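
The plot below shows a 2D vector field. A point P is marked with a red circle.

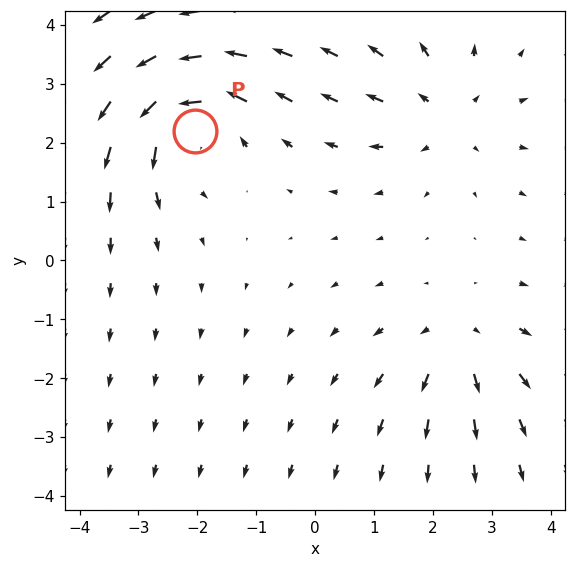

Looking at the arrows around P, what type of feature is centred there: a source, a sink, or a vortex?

At P (-2.0, 2.2) the arrows circulate counterclockwise. Divergence ≈0, curl about +5 — near-zero divergence with nonzero curl is a vortex.

vortex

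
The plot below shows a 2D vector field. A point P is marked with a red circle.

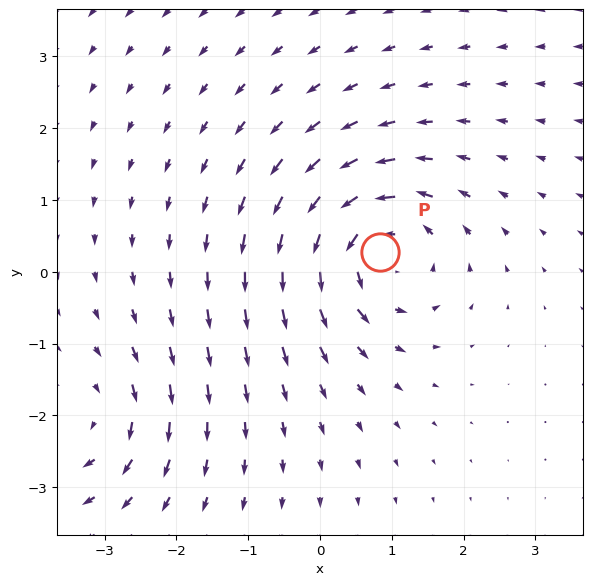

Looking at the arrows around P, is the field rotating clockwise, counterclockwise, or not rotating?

Near P at (0.8, 0.3) the arrows circulate counterclockwise. The curl (z-component) there is about +6; positive curl means counterclockwise rotation.

counterclockwise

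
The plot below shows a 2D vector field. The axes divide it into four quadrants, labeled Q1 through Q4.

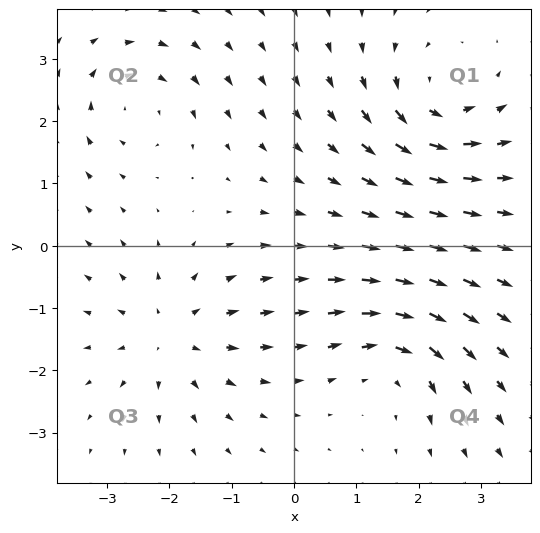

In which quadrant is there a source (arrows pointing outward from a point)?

Q3

The source sits at approximately (-2.0, -1.4), which lies in quadrant Q3. The divergence there is about +4, positive as expected for a source.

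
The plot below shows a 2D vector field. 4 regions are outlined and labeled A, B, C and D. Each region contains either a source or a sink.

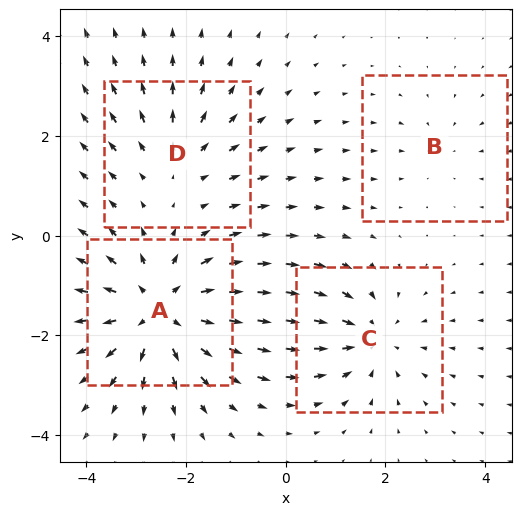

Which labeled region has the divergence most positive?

Divergence at each region's feature centre — A: about +6, B: about -2, C: about -4, D: about +3. Region A is most positive.

A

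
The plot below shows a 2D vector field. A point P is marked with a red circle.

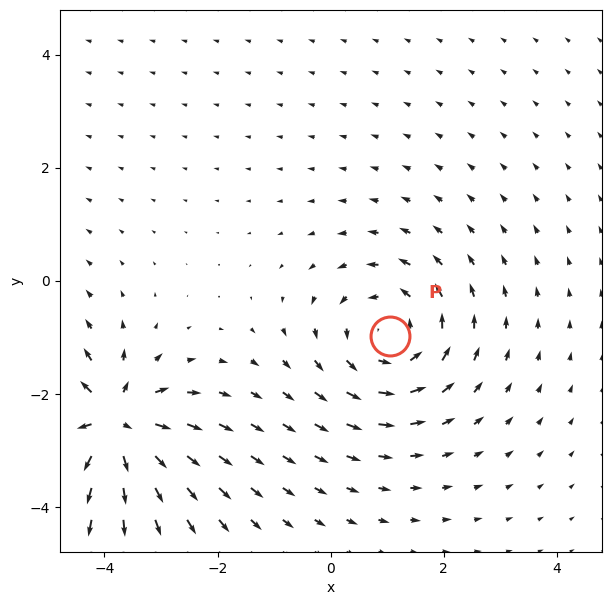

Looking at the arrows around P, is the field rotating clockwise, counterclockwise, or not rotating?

counterclockwise

Near P at (1.0, -1.0) the arrows circulate counterclockwise. The curl (z-component) there is about +3; positive curl means counterclockwise rotation.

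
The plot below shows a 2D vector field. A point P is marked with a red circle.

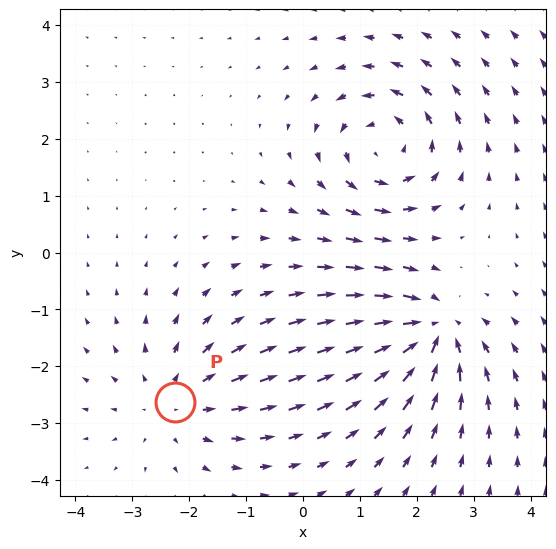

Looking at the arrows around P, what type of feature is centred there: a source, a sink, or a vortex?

At P (-2.2, -2.6) the arrows spread outward. Divergence about +2, curl ≈0 — positive divergence with near-zero curl is a source.

source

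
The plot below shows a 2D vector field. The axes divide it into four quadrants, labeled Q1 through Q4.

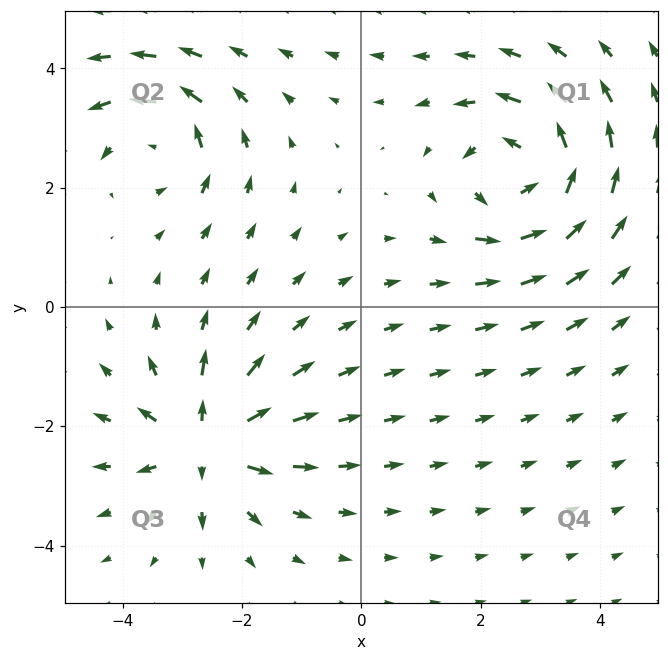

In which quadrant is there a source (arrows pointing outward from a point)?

The source sits at approximately (-2.6, -2.3), which lies in quadrant Q3. The divergence there is about +5, positive as expected for a source.

Q3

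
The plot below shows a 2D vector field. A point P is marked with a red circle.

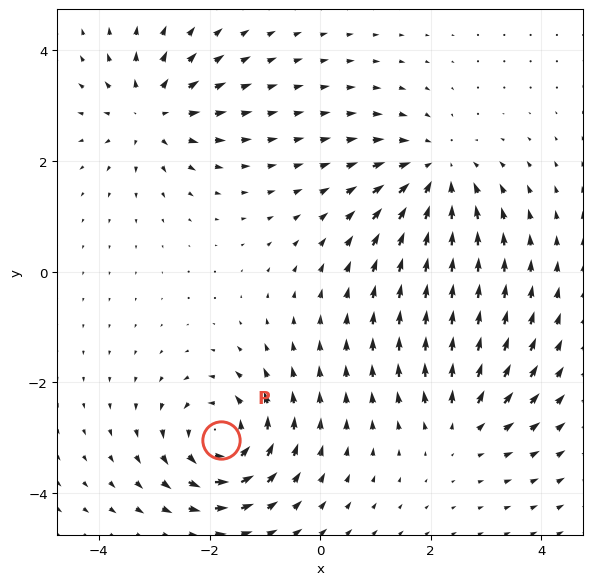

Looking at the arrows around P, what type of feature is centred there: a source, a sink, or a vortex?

vortex

At P (-1.8, -3.0) the arrows circulate counterclockwise. Divergence ≈0, curl about +7 — near-zero divergence with nonzero curl is a vortex.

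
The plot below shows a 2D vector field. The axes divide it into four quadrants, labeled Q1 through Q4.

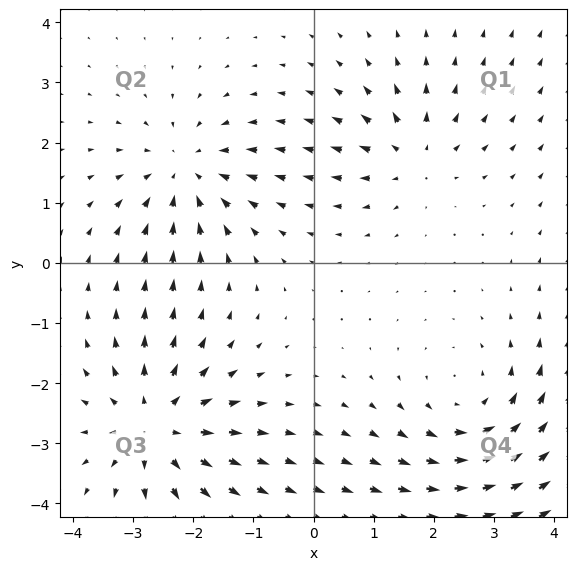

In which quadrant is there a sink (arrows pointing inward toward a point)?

Q2

The sink sits at approximately (-2.1, 1.5), which lies in quadrant Q2. The divergence there is about -4, negative as expected for a sink.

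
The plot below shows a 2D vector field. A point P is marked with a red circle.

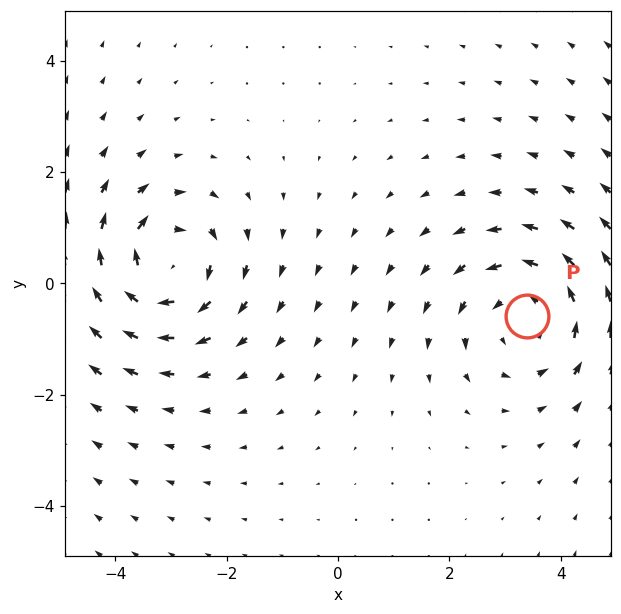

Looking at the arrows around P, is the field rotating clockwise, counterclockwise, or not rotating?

counterclockwise

Near P at (3.4, -0.6) the arrows circulate counterclockwise. The curl (z-component) there is about +4; positive curl means counterclockwise rotation.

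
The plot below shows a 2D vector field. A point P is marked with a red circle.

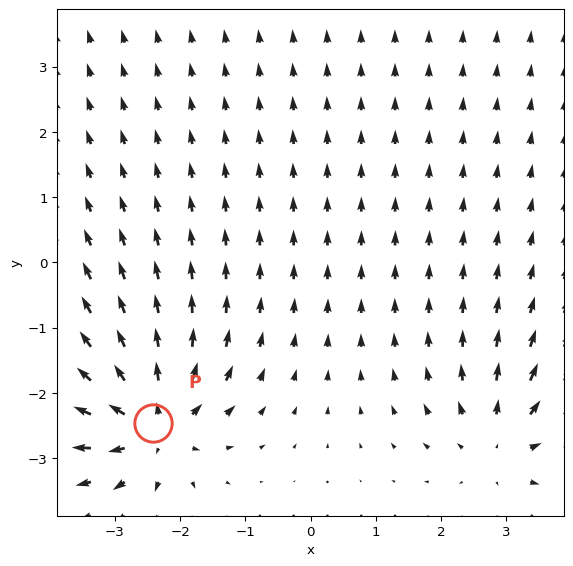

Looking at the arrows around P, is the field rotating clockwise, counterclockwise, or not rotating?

not rotating

Near P at (-2.4, -2.5) the arrows show no circulation. The curl there is ≈0.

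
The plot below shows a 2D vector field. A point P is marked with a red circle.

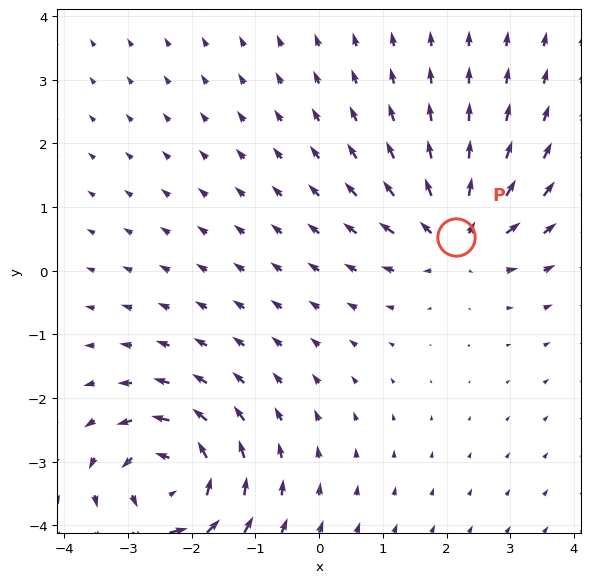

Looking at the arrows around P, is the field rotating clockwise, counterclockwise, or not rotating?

Near P at (2.1, 0.5) the arrows show no circulation. The curl there is ≈0.

not rotating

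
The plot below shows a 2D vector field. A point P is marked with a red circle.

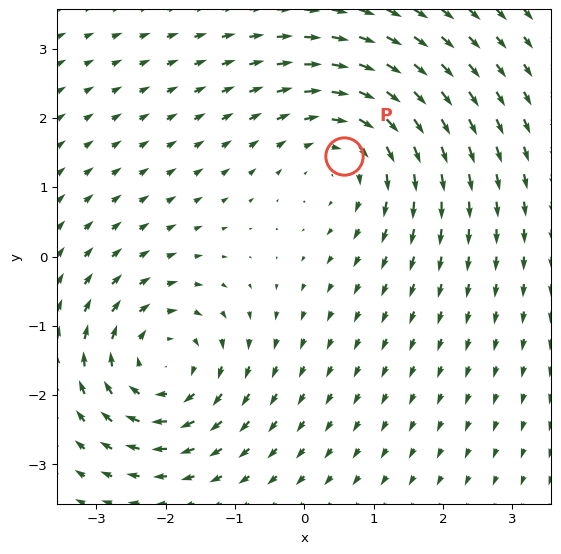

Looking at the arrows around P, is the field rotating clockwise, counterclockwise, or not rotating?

Near P at (0.6, 1.5) the arrows circulate clockwise. The curl (z-component) there is about -3; negative curl means clockwise rotation.

clockwise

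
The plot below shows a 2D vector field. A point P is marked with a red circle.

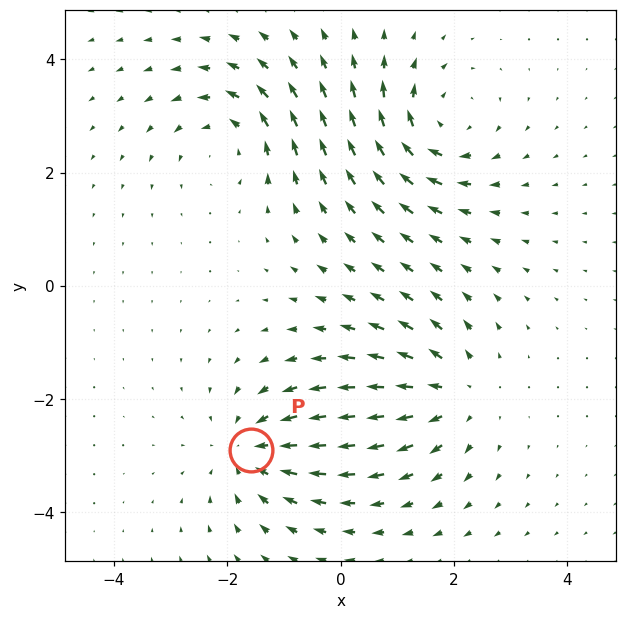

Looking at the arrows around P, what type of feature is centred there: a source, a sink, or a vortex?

At P (-1.6, -2.9) the arrows converge inward. Divergence about -4, curl ≈0 — negative divergence with near-zero curl is a sink.

sink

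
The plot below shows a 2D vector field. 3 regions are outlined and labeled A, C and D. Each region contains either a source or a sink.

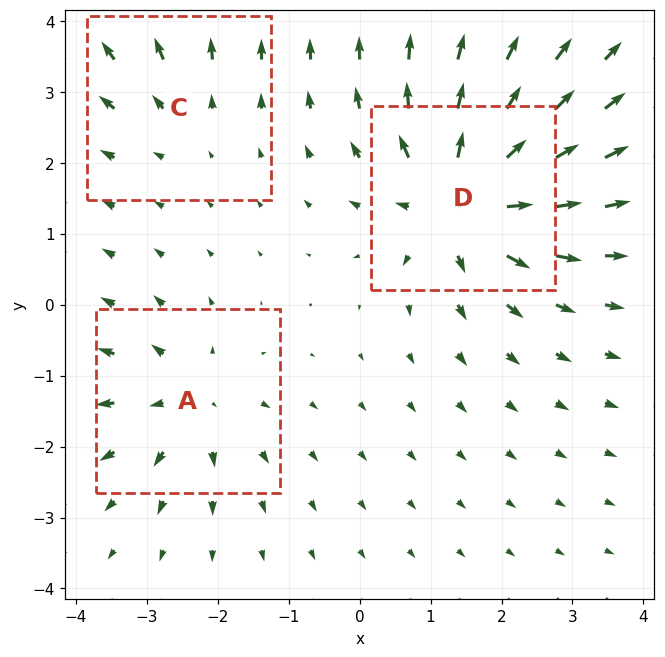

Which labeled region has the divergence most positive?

Divergence at each region's feature centre — A: about +3, C: about +2, D: about +6. Region D is most positive.

D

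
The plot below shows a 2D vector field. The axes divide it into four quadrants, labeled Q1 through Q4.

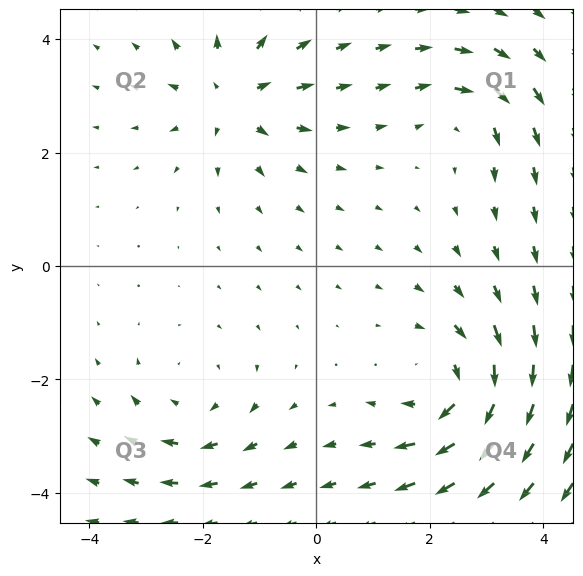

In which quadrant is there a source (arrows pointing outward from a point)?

Q2

The source sits at approximately (-1.5, 3.0), which lies in quadrant Q2. The divergence there is about +4, positive as expected for a source.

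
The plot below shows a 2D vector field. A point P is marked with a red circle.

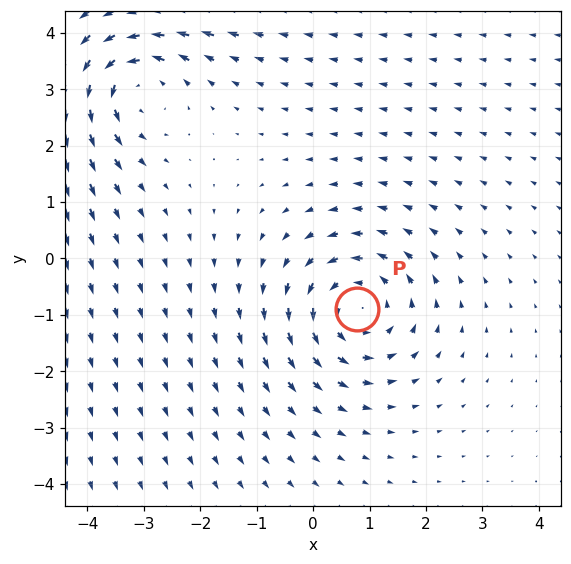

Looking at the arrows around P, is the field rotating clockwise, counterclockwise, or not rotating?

Near P at (0.8, -0.9) the arrows circulate counterclockwise. The curl (z-component) there is about +4; positive curl means counterclockwise rotation.

counterclockwise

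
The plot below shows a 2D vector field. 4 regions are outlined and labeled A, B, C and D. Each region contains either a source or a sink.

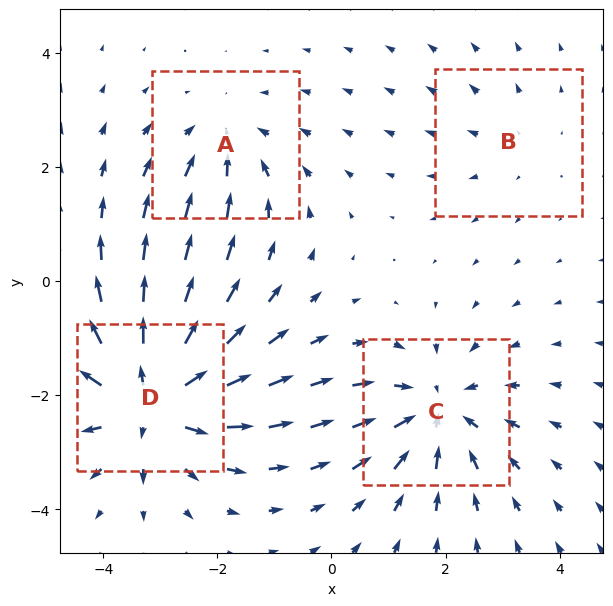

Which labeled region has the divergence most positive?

D

Divergence at each region's feature centre — A: about -3, B: about +2, C: about -5, D: about +7. Region D is most positive.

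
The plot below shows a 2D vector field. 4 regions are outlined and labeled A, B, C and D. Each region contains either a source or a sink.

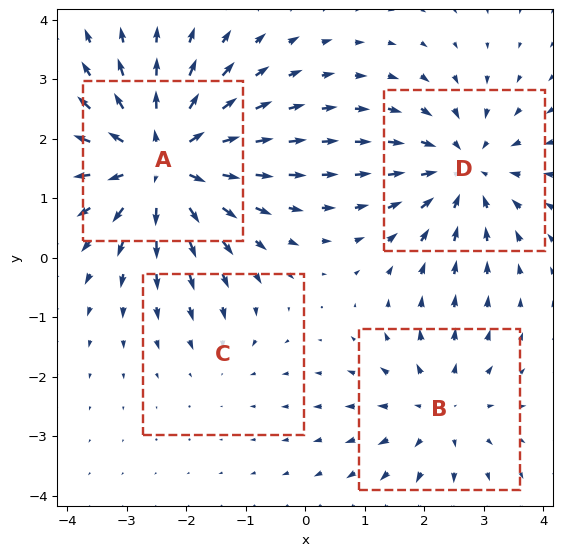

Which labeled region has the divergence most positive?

A

Divergence at each region's feature centre — A: about +7, B: about +3, C: about -2, D: about -4. Region A is most positive.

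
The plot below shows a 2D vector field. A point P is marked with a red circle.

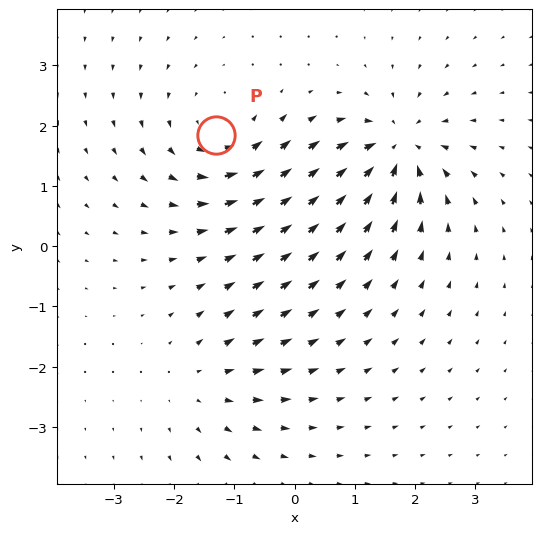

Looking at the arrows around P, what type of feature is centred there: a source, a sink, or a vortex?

At P (-1.3, 1.8) the arrows circulate counterclockwise. Divergence ≈0, curl about +4 — near-zero divergence with nonzero curl is a vortex.

vortex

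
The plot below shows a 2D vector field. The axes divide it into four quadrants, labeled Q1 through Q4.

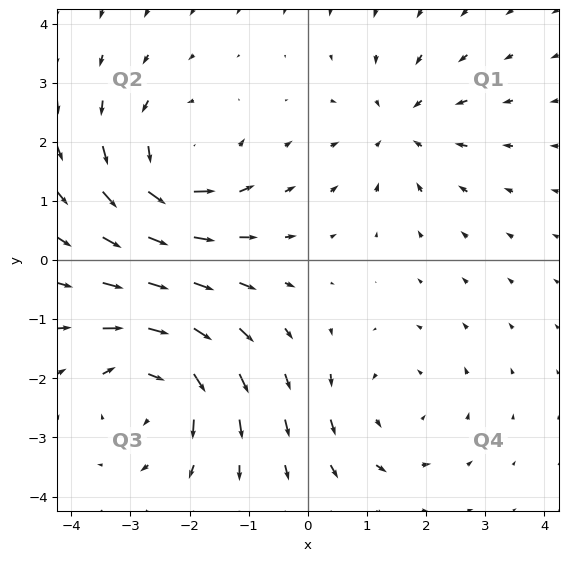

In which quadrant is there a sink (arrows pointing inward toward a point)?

Q1

The sink sits at approximately (1.6, 2.3), which lies in quadrant Q1. The divergence there is about -3, negative as expected for a sink.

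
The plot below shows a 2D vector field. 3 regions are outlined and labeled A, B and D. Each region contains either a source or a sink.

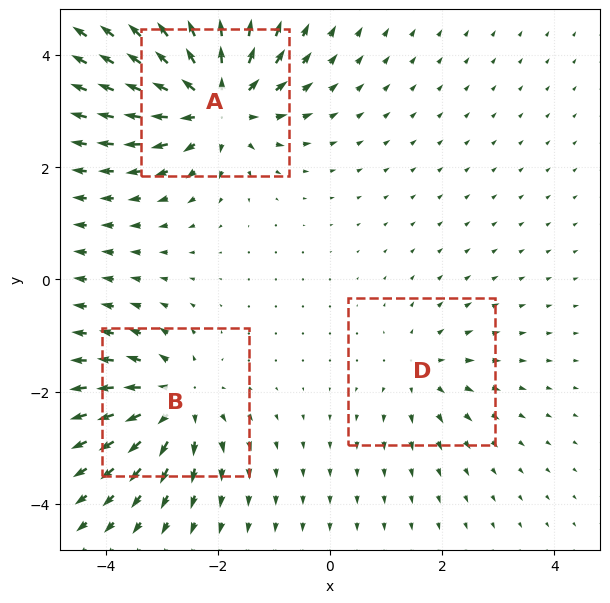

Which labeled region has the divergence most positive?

Divergence at each region's feature centre — A: about +6, B: about +4, D: about +2. Region A is most positive.

A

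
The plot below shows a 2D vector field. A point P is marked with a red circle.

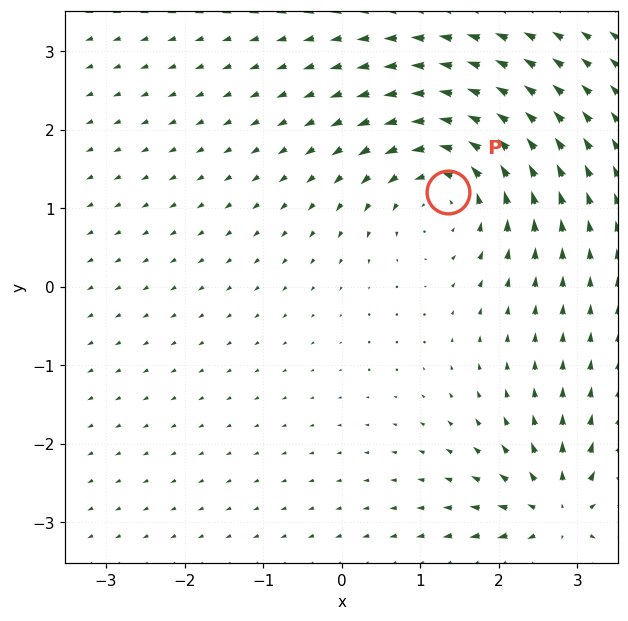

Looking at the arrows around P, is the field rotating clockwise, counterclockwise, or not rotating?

counterclockwise

Near P at (1.4, 1.2) the arrows circulate counterclockwise. The curl (z-component) there is about +4; positive curl means counterclockwise rotation.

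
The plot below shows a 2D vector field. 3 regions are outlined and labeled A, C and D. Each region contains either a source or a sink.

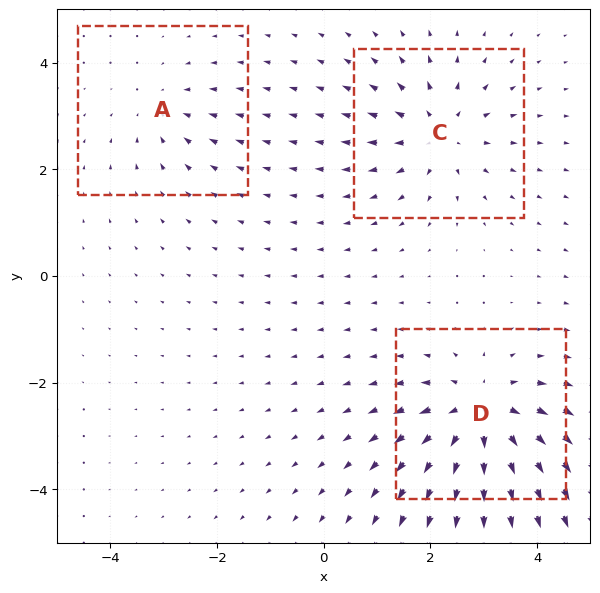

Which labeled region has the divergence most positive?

Divergence at each region's feature centre — A: about -2, C: about +4, D: about +5. Region D is most positive.

D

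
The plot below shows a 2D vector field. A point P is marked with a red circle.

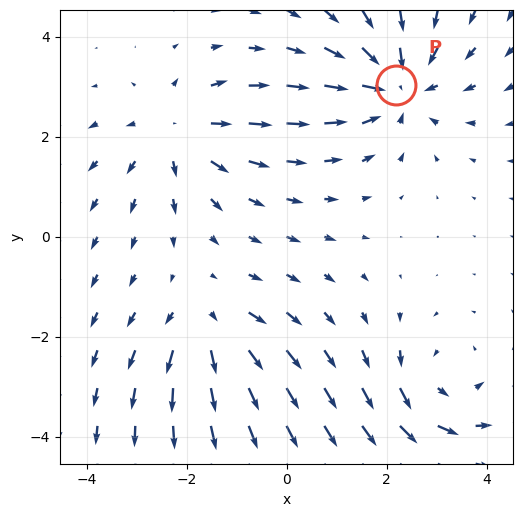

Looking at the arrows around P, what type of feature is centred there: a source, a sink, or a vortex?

At P (2.2, 3.0) the arrows converge inward. Divergence about -4, curl ≈0 — negative divergence with near-zero curl is a sink.

sink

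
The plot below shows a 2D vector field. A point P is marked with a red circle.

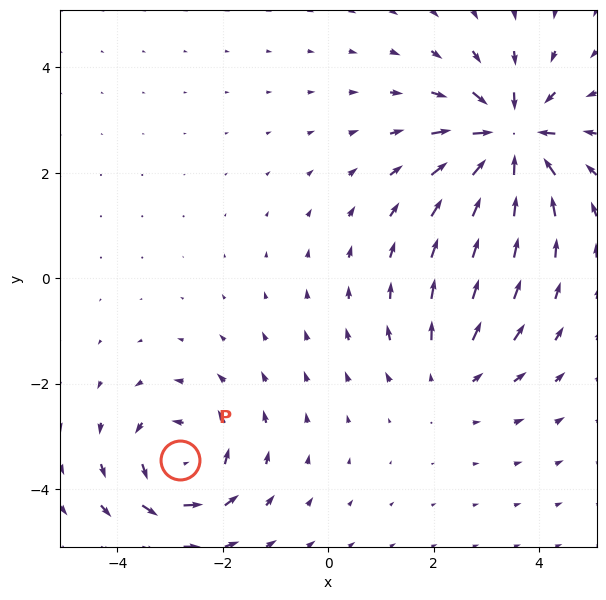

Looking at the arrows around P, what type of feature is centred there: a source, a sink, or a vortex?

vortex

At P (-2.8, -3.5) the arrows circulate counterclockwise. Divergence ≈0, curl about +4 — near-zero divergence with nonzero curl is a vortex.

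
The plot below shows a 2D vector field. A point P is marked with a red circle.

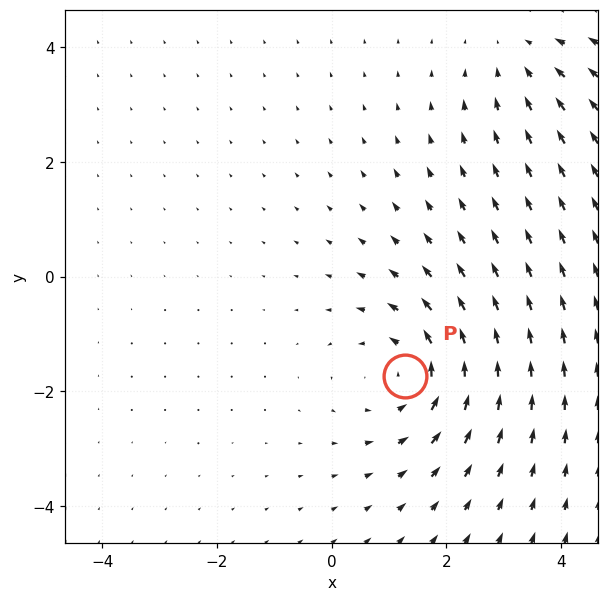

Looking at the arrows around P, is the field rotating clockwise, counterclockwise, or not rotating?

Near P at (1.3, -1.7) the arrows circulate counterclockwise. The curl (z-component) there is about +4; positive curl means counterclockwise rotation.

counterclockwise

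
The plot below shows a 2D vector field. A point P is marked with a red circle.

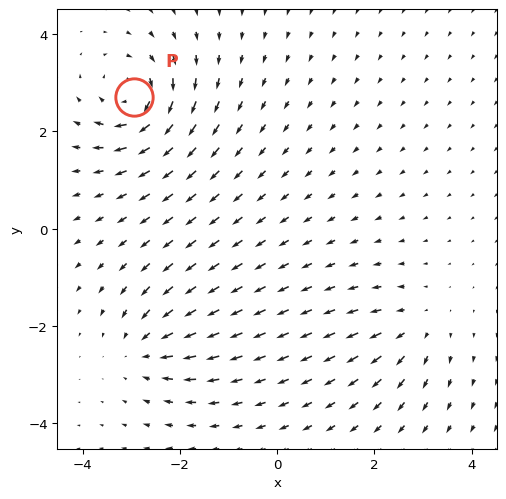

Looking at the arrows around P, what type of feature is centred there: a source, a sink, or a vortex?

vortex

At P (-2.9, 2.7) the arrows circulate clockwise. Divergence ≈0, curl about -6 — near-zero divergence with nonzero curl is a vortex.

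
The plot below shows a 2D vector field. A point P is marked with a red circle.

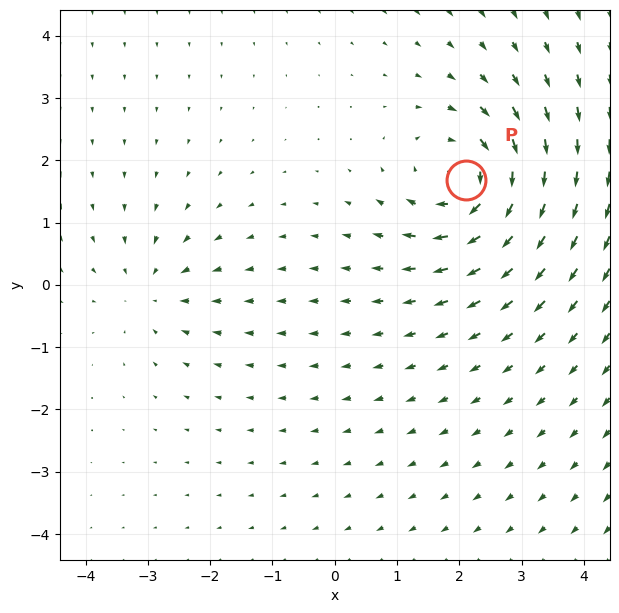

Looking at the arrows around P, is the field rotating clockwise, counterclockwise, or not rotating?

Near P at (2.1, 1.7) the arrows circulate clockwise. The curl (z-component) there is about -6; negative curl means clockwise rotation.

clockwise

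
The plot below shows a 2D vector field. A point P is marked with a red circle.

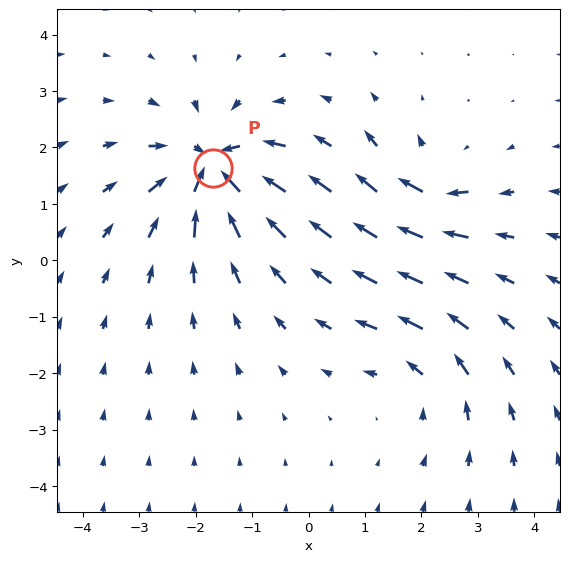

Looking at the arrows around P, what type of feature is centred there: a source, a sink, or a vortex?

At P (-1.7, 1.6) the arrows converge inward. Divergence about -6, curl ≈0 — negative divergence with near-zero curl is a sink.

sink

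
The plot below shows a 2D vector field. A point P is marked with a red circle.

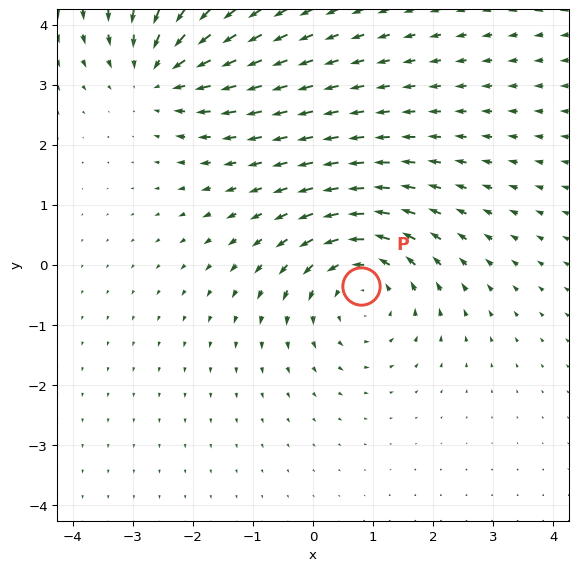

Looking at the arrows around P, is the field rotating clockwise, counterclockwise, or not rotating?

Near P at (0.8, -0.3) the arrows circulate counterclockwise. The curl (z-component) there is about +3; positive curl means counterclockwise rotation.

counterclockwise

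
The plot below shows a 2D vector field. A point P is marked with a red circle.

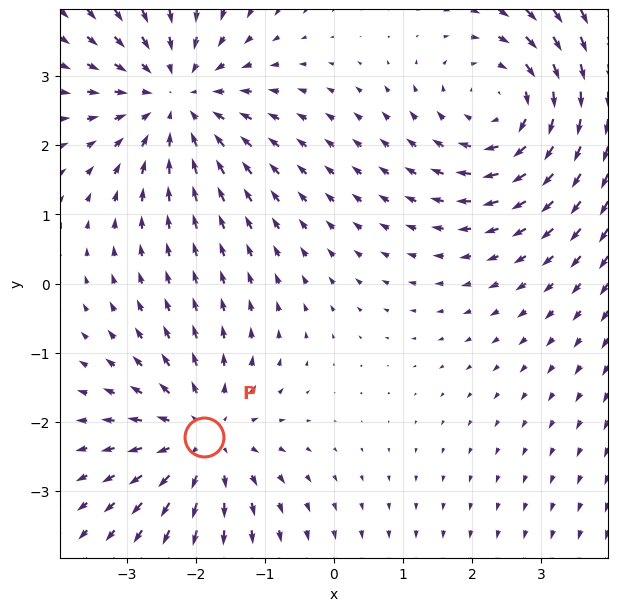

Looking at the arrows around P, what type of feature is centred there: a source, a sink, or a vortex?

source

At P (-1.9, -2.2) the arrows spread outward. Divergence about +3, curl ≈0 — positive divergence with near-zero curl is a source.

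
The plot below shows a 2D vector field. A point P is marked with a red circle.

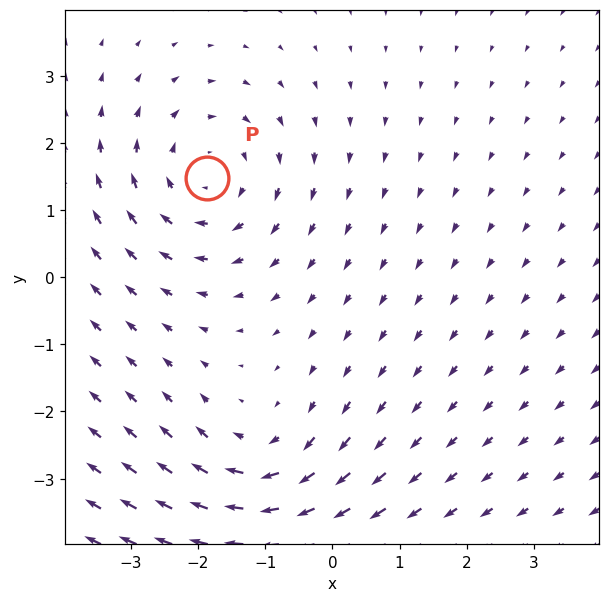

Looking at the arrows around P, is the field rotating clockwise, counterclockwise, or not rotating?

clockwise

Near P at (-1.9, 1.5) the arrows circulate clockwise. The curl (z-component) there is about -3; negative curl means clockwise rotation.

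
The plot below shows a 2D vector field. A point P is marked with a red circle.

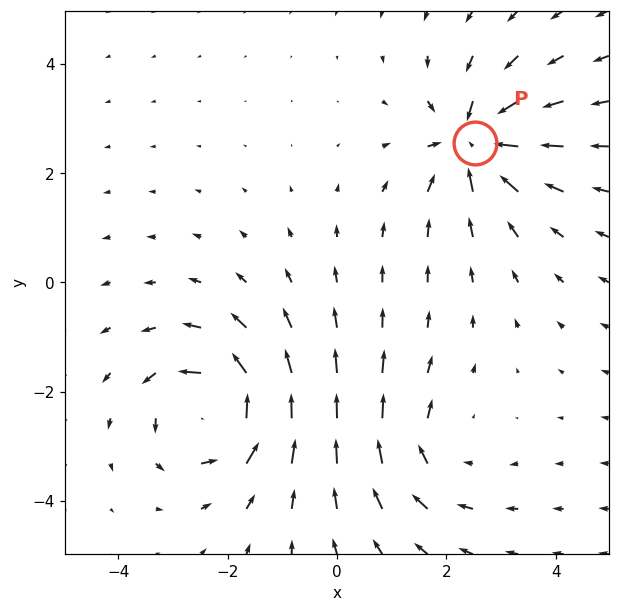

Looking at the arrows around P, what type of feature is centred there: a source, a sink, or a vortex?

sink

At P (2.5, 2.6) the arrows converge inward. Divergence about -7, curl ≈0 — negative divergence with near-zero curl is a sink.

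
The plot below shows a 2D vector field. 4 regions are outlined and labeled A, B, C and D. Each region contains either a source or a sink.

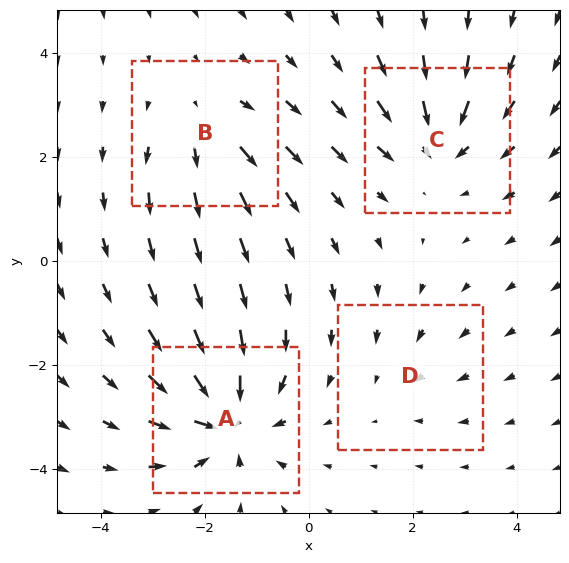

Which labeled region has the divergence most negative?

A

Divergence at each region's feature centre — A: about -7, B: about +4, C: about -5, D: about -2. Region A is most negative.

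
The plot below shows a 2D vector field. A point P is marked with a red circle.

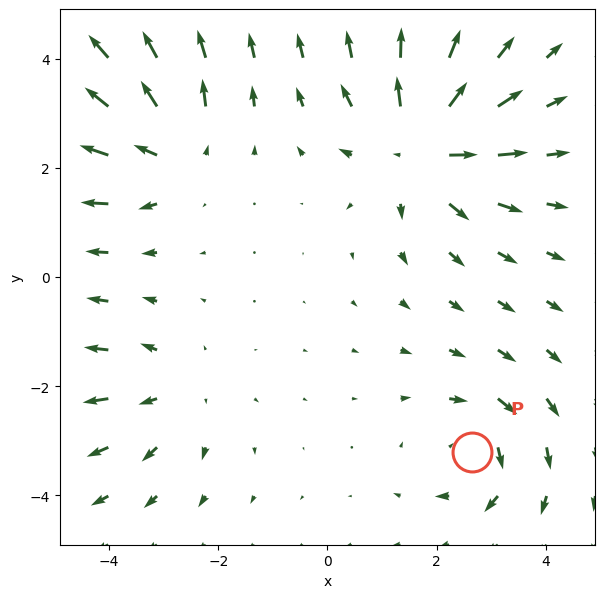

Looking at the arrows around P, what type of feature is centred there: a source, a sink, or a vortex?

At P (2.7, -3.2) the arrows circulate clockwise. Divergence ≈0, curl about -4 — near-zero divergence with nonzero curl is a vortex.

vortex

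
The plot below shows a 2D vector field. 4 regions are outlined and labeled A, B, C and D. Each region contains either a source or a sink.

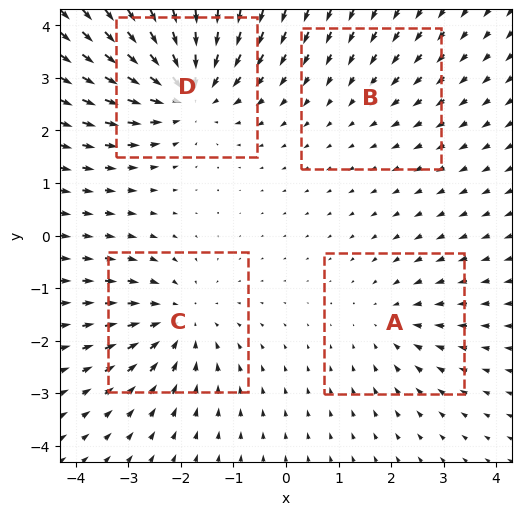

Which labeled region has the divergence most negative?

Divergence at each region's feature centre — A: about -3, B: about -2, C: about -4, D: about -6. Region D is most negative.

D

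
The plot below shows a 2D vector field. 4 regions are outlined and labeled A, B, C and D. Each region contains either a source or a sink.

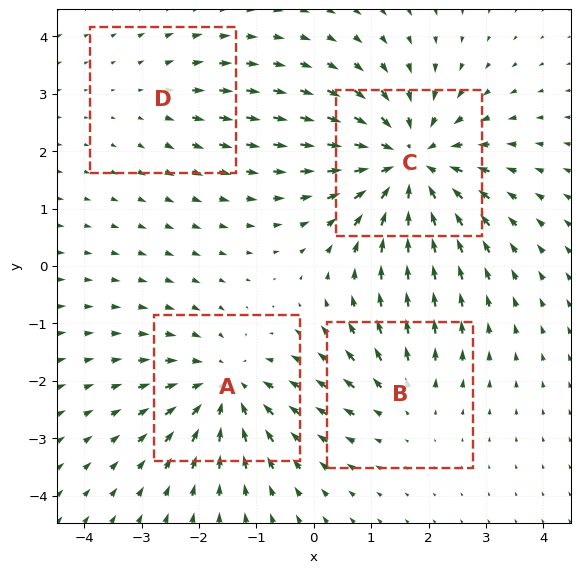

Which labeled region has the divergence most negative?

C

Divergence at each region's feature centre — A: about -4, B: about +3, C: about -6, D: about +2. Region C is most negative.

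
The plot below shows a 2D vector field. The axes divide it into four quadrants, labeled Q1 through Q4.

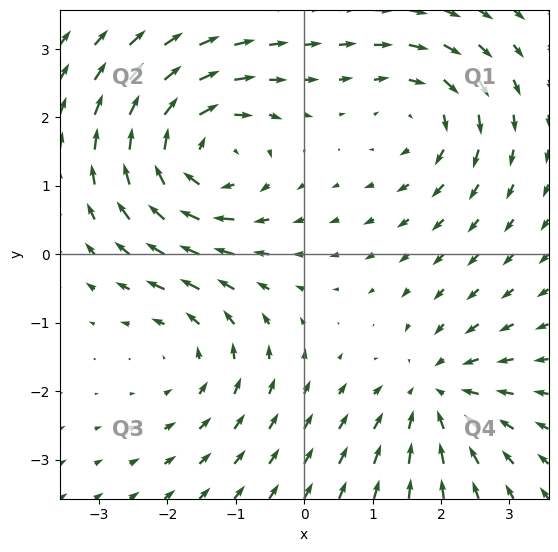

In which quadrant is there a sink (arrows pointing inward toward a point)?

Q4

The sink sits at approximately (1.9, -2.0), which lies in quadrant Q4. The divergence there is about -4, negative as expected for a sink.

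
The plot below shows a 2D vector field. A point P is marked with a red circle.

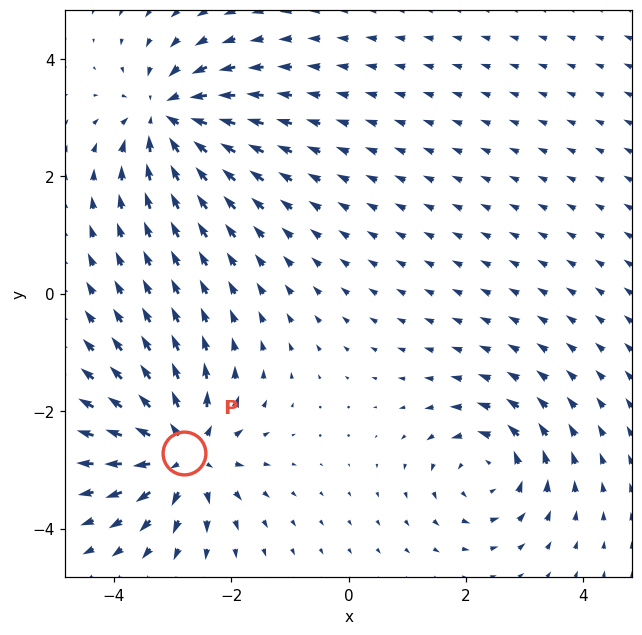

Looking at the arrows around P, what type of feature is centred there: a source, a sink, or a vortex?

source

At P (-2.8, -2.7) the arrows spread outward. Divergence about +7, curl ≈0 — positive divergence with near-zero curl is a source.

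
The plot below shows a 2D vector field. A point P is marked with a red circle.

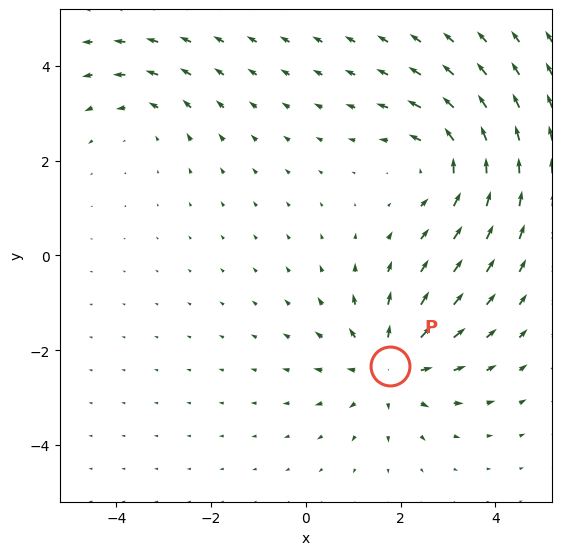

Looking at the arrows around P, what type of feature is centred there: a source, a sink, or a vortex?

source

At P (1.8, -2.3) the arrows spread outward. Divergence about +4, curl ≈0 — positive divergence with near-zero curl is a source.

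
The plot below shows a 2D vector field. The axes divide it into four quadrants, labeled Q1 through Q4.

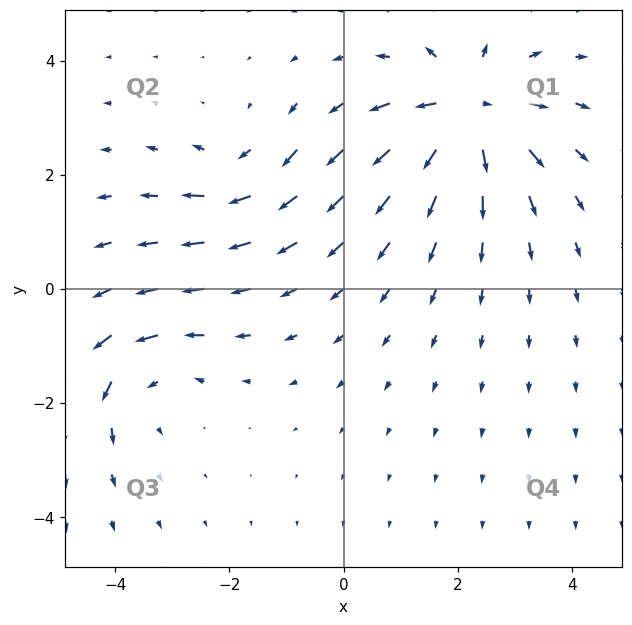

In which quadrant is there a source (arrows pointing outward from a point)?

The source sits at approximately (2.2, 3.1), which lies in quadrant Q1. The divergence there is about +6, positive as expected for a source.

Q1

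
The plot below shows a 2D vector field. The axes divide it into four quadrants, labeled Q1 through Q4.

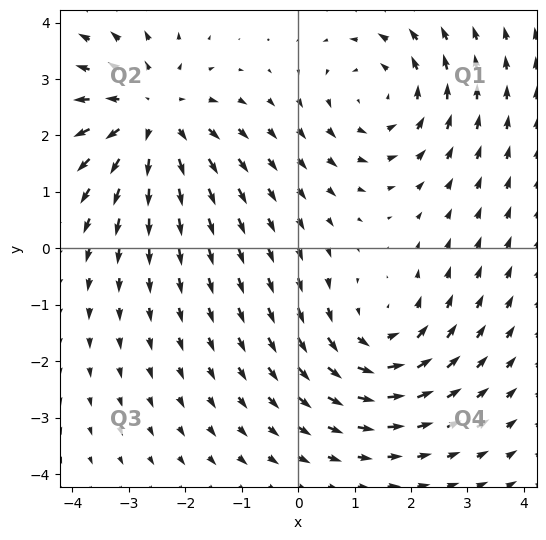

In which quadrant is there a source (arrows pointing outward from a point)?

The source sits at approximately (-2.6, 2.3), which lies in quadrant Q2. The divergence there is about +4, positive as expected for a source.

Q2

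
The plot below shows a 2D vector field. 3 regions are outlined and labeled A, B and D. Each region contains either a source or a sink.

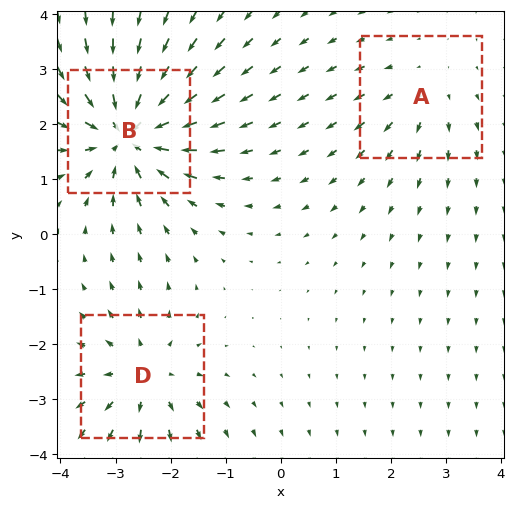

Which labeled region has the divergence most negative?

B

Divergence at each region's feature centre — A: about +2, B: about -6, D: about +3. Region B is most negative.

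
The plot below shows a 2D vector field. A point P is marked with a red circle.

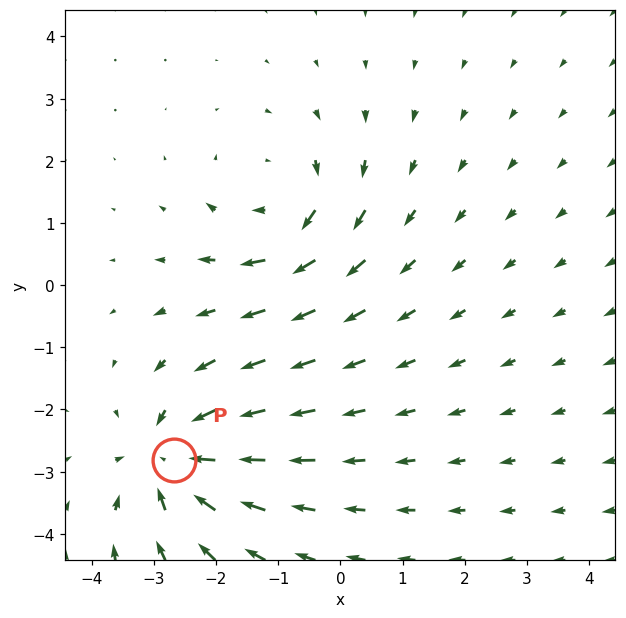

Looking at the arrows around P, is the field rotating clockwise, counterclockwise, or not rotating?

not rotating

Near P at (-2.7, -2.8) the arrows show no circulation. The curl there is ≈0.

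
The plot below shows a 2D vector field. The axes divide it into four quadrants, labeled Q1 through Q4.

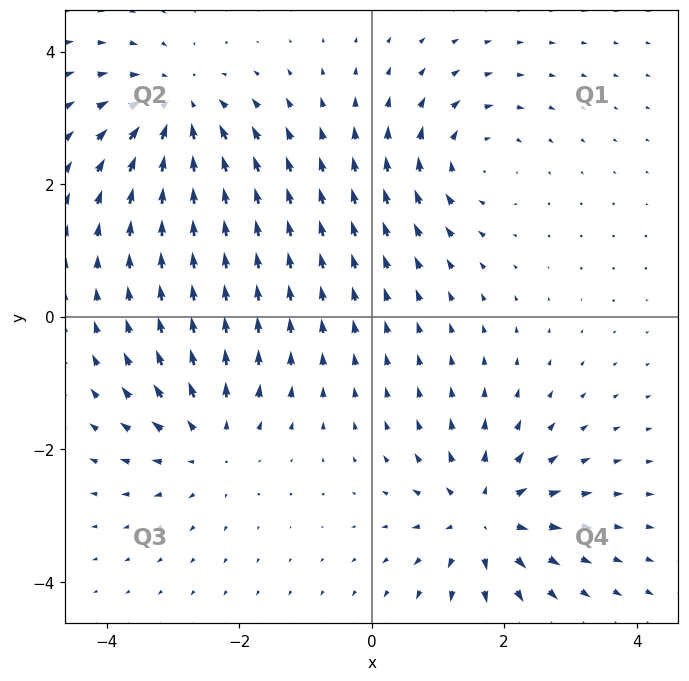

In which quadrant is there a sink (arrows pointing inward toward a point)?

Q2

The sink sits at approximately (-2.9, 3.1), which lies in quadrant Q2. The divergence there is about -5, negative as expected for a sink.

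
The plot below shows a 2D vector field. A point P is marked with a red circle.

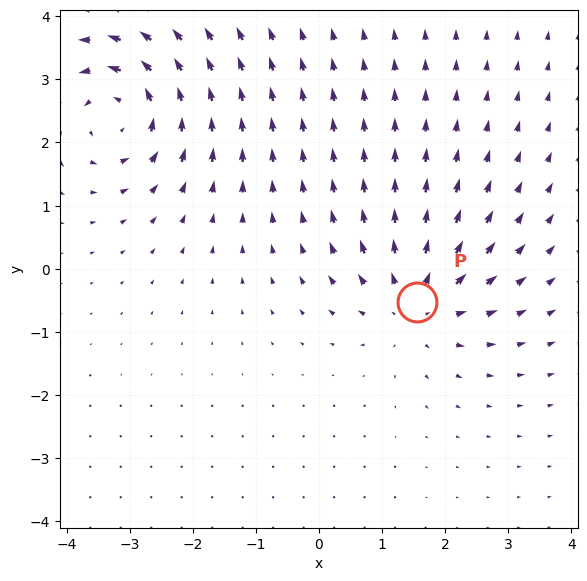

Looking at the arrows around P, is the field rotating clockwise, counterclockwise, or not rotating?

not rotating

Near P at (1.6, -0.5) the arrows show no circulation. The curl there is ≈0.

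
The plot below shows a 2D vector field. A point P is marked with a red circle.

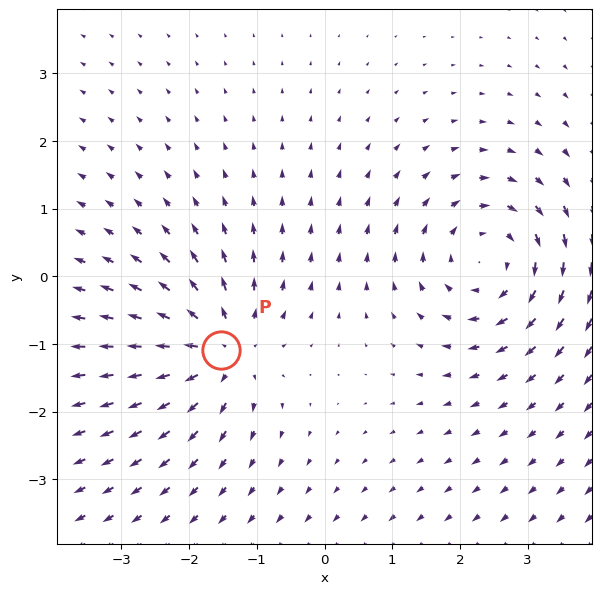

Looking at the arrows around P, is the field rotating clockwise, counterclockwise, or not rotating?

Near P at (-1.5, -1.1) the arrows show no circulation. The curl there is ≈0.

not rotating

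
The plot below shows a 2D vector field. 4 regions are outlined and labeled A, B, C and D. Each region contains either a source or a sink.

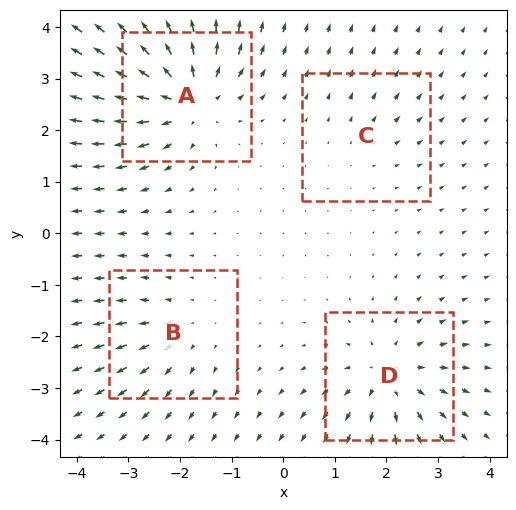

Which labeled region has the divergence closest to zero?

Divergence at each region's feature centre — A: about +8, B: about +3, C: about +2, D: about +6. Region C is closest to zero.

C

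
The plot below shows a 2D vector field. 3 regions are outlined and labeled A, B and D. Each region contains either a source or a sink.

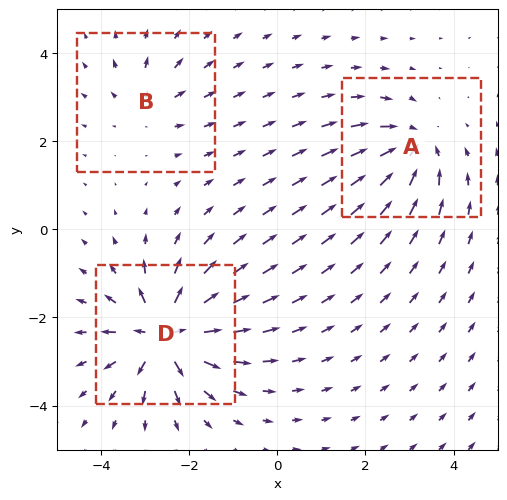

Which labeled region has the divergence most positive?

Divergence at each region's feature centre — A: about -4, B: about +3, D: about +6. Region D is most positive.

D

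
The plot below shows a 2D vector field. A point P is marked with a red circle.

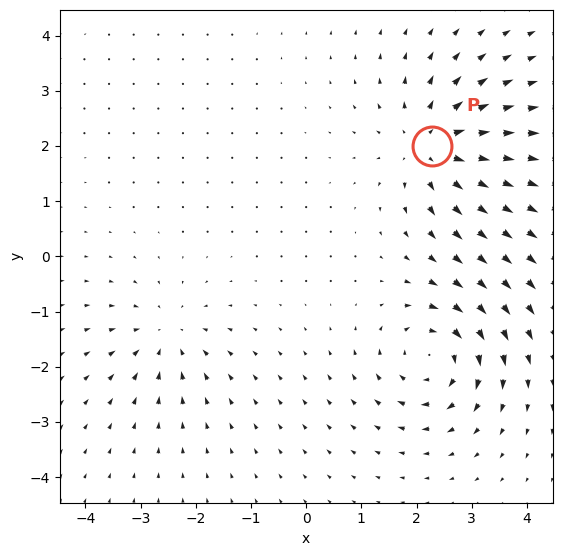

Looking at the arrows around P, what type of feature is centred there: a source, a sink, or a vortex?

source

At P (2.3, 2.0) the arrows spread outward. Divergence about +5, curl ≈0 — positive divergence with near-zero curl is a source.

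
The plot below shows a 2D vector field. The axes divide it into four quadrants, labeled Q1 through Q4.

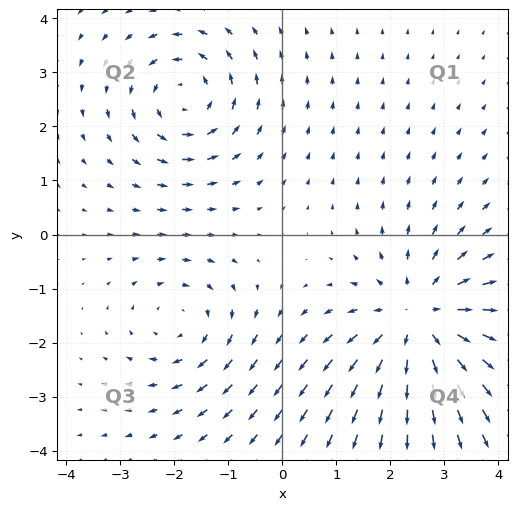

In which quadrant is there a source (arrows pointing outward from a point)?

Q4

The source sits at approximately (2.5, -1.6), which lies in quadrant Q4. The divergence there is about +4, positive as expected for a source.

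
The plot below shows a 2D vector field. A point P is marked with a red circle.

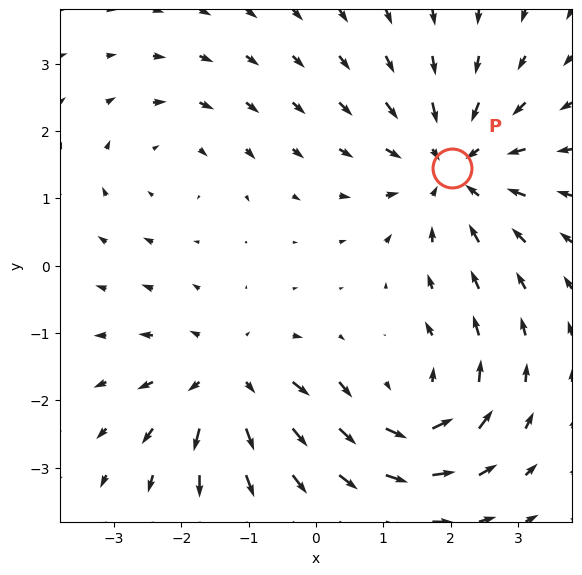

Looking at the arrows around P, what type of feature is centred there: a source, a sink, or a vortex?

At P (2.0, 1.5) the arrows converge inward. Divergence about -4, curl ≈0 — negative divergence with near-zero curl is a sink.

sink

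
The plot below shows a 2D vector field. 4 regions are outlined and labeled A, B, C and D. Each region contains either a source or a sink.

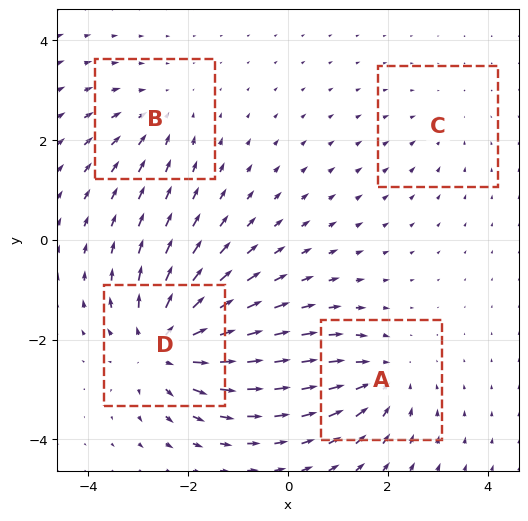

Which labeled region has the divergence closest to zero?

Divergence at each region's feature centre — A: about -5, B: about -3, C: about -2, D: about +7. Region C is closest to zero.

C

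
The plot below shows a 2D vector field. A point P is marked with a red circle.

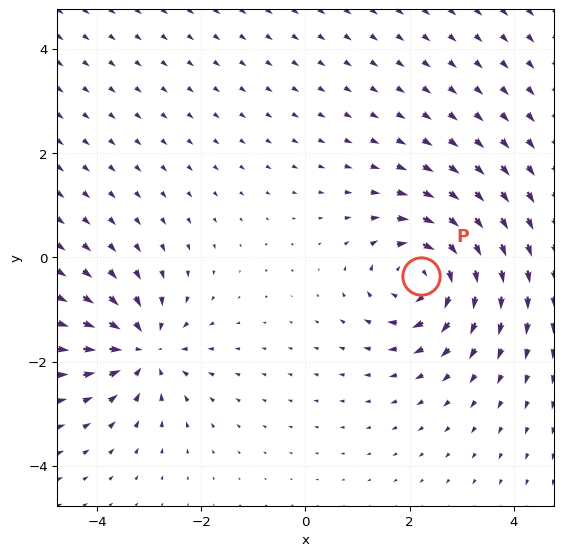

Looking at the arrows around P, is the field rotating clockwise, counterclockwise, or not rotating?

clockwise

Near P at (2.2, -0.4) the arrows circulate clockwise. The curl (z-component) there is about -5; negative curl means clockwise rotation.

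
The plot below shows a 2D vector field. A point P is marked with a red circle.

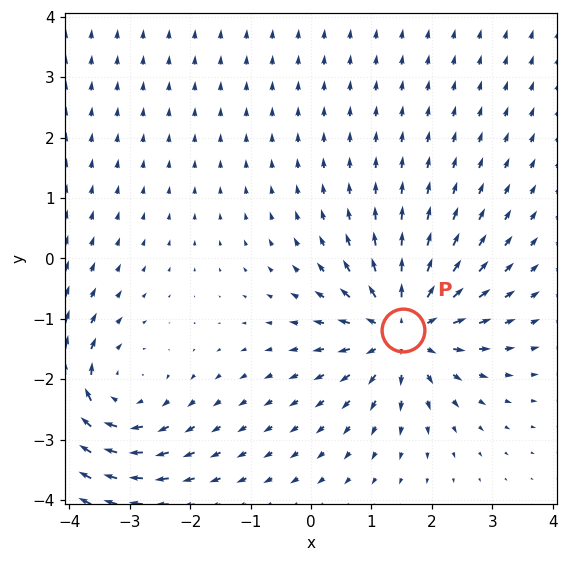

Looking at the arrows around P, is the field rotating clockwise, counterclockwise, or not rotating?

not rotating

Near P at (1.5, -1.2) the arrows show no circulation. The curl there is ≈0.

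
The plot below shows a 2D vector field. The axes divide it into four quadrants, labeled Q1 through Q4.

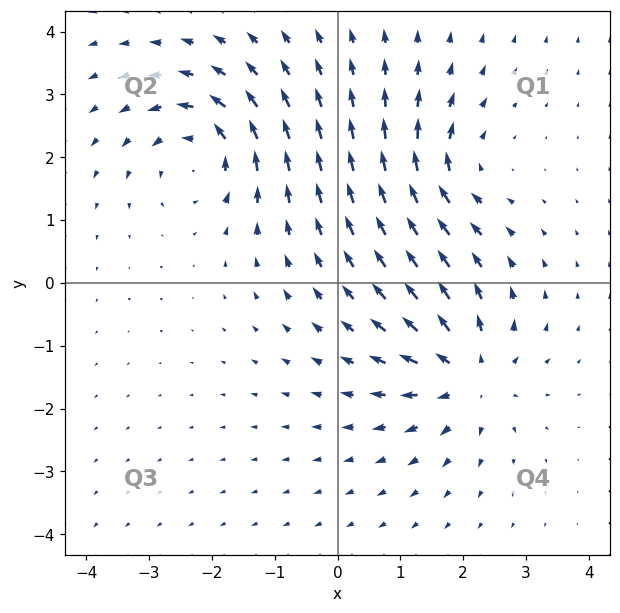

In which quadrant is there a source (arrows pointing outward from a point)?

Q4

The source sits at approximately (2.1, -1.5), which lies in quadrant Q4. The divergence there is about +4, positive as expected for a source.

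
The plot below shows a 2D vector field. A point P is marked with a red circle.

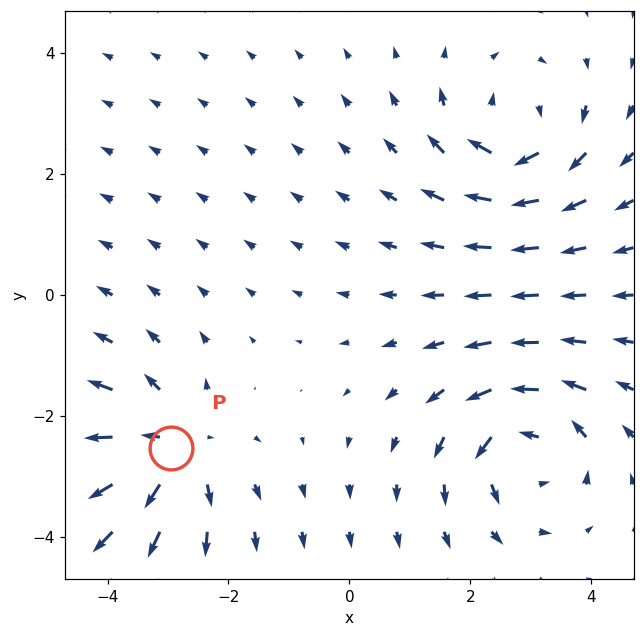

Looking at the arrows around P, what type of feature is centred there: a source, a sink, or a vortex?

At P (-3.0, -2.5) the arrows spread outward. Divergence about +3, curl ≈0 — positive divergence with near-zero curl is a source.

source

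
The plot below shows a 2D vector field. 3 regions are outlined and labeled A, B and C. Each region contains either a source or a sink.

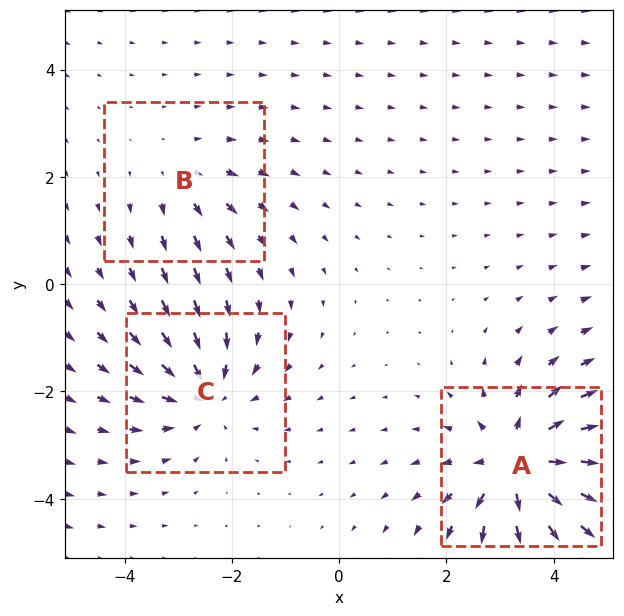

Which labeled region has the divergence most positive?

A

Divergence at each region's feature centre — A: about +5, B: about +2, C: about -3. Region A is most positive.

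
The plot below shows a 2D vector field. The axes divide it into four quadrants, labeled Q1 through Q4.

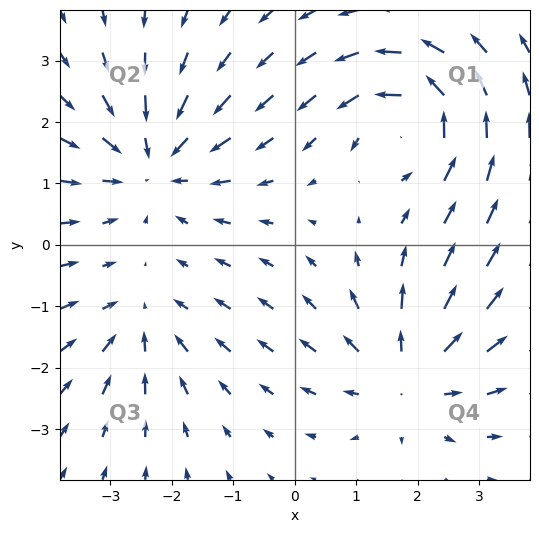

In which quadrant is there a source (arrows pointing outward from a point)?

The source sits at approximately (1.8, -2.1), which lies in quadrant Q4. The divergence there is about +4, positive as expected for a source.

Q4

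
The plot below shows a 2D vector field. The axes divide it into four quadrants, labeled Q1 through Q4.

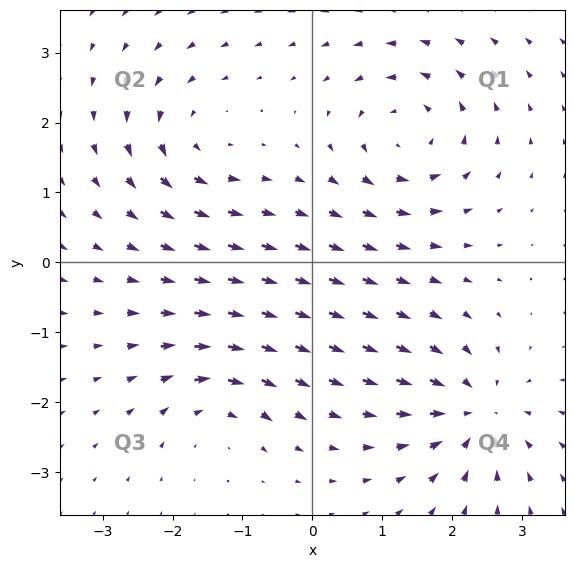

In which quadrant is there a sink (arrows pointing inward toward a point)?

The sink sits at approximately (2.3, -2.2), which lies in quadrant Q4. The divergence there is about -7, negative as expected for a sink.

Q4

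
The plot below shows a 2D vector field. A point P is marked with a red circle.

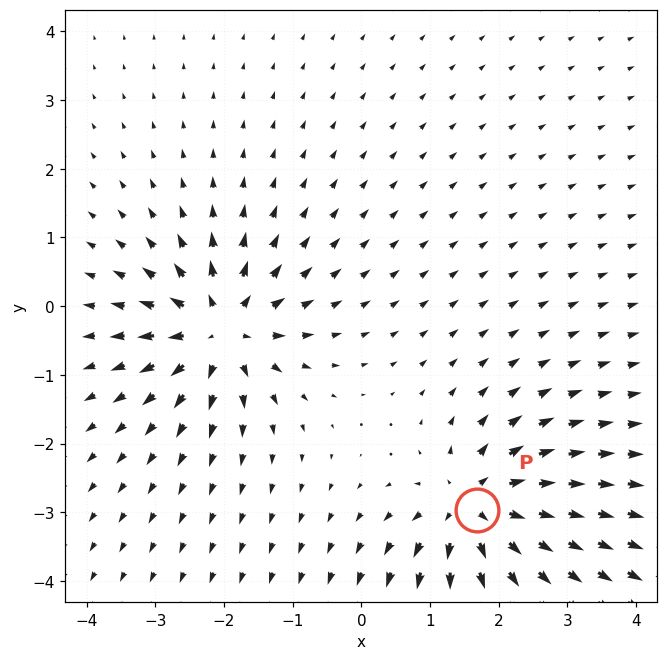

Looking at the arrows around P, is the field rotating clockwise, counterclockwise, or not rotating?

not rotating

Near P at (1.7, -3.0) the arrows show no circulation. The curl there is ≈0.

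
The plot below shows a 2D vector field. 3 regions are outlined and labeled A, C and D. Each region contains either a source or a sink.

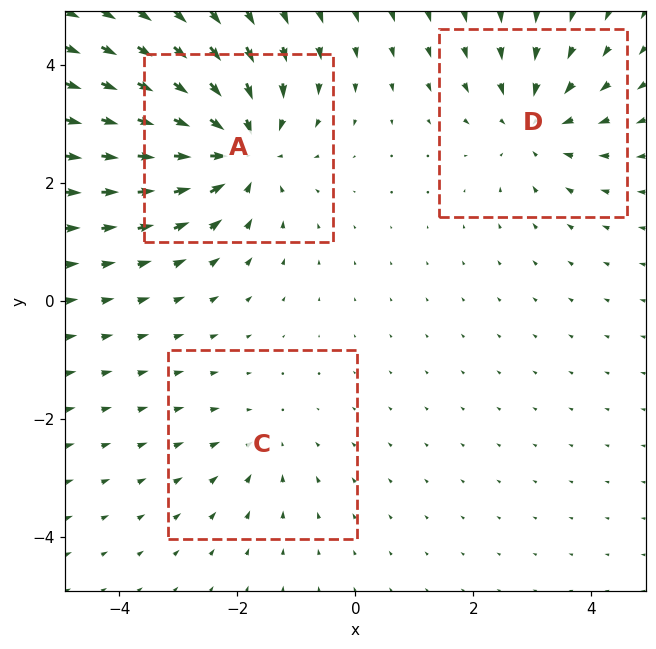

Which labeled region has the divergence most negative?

A

Divergence at each region's feature centre — A: about -5, C: about -2, D: about -3. Region A is most negative.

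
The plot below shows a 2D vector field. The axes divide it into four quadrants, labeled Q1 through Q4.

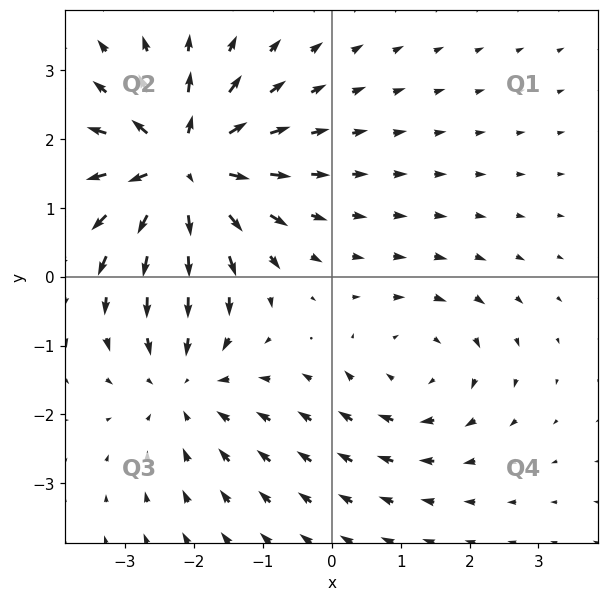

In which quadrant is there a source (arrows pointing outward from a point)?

The source sits at approximately (-2.2, 1.6), which lies in quadrant Q2. The divergence there is about +5, positive as expected for a source.

Q2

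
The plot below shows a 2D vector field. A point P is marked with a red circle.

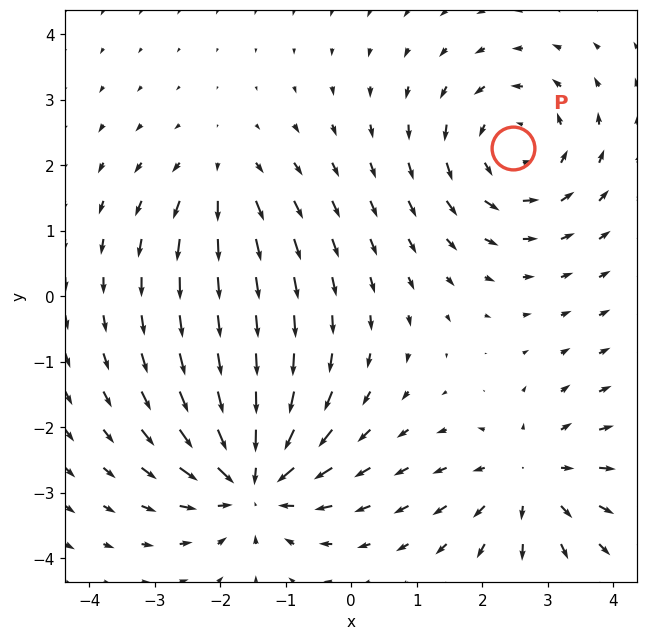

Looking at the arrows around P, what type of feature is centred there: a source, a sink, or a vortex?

At P (2.5, 2.3) the arrows circulate counterclockwise. Divergence ≈0, curl about +4 — near-zero divergence with nonzero curl is a vortex.

vortex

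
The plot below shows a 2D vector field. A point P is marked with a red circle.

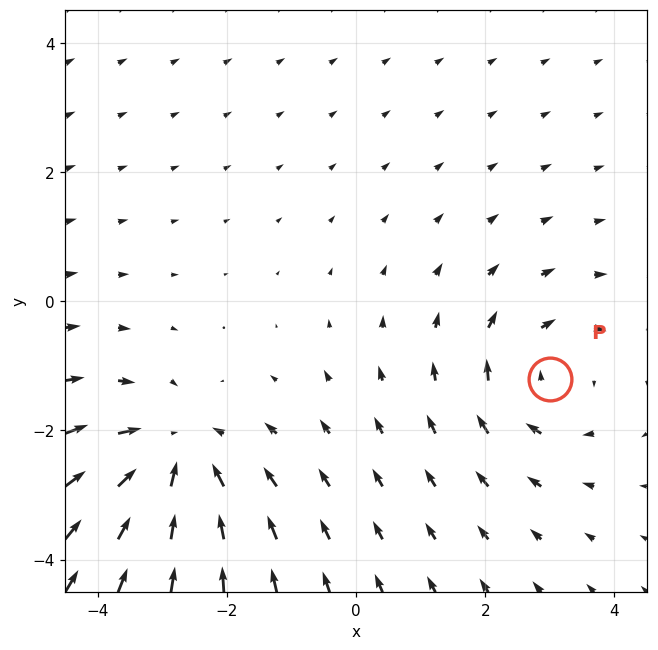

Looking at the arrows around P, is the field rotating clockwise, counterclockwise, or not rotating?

clockwise

Near P at (3.0, -1.2) the arrows circulate clockwise. The curl (z-component) there is about -3; negative curl means clockwise rotation.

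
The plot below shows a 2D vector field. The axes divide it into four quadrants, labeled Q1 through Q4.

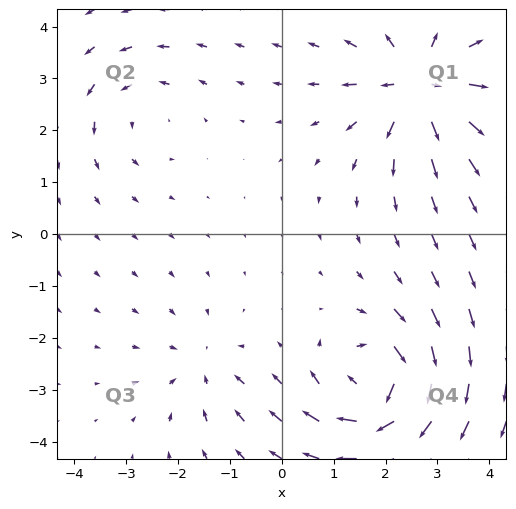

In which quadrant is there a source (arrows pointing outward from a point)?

The source sits at approximately (2.7, 2.9), which lies in quadrant Q1. The divergence there is about +6, positive as expected for a source.

Q1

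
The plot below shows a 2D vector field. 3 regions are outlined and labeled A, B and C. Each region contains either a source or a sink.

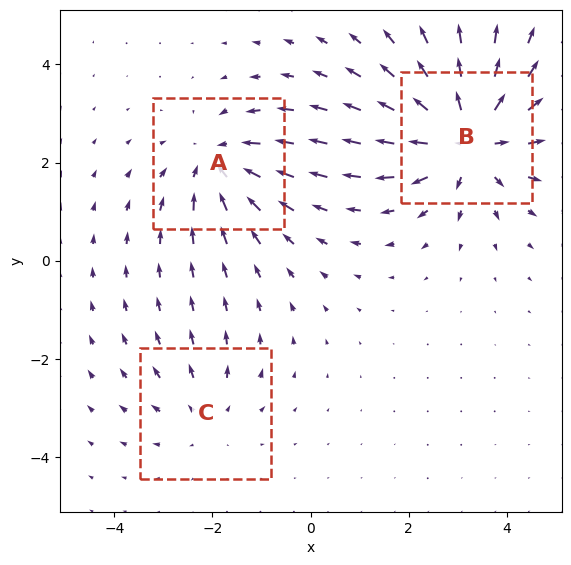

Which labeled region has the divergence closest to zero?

Divergence at each region's feature centre — A: about -3, B: about +5, C: about +2. Region C is closest to zero.

C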